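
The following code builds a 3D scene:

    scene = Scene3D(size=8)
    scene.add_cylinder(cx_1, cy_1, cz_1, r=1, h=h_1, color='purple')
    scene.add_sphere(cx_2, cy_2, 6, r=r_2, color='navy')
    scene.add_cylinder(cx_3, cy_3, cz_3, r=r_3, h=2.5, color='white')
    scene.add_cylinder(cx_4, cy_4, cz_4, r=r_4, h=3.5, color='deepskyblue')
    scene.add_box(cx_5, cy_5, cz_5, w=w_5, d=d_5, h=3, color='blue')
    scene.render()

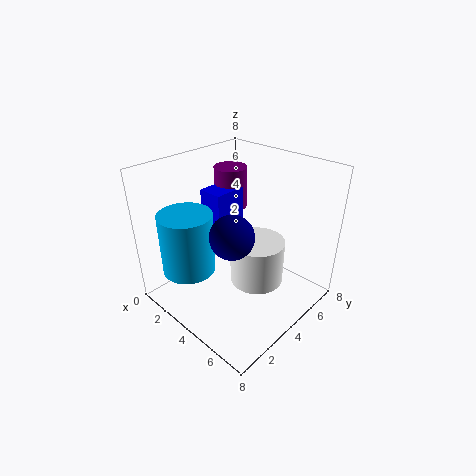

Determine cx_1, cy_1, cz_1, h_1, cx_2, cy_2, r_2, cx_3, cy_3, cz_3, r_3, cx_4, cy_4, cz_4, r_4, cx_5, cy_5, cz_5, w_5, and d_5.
cx_1 = 1.5; cy_1 = 6; cz_1 = 4.5; h_1 = 2.5; cx_2 = 6; cy_2 = 1.5; r_2 = 1; cx_3 = 5; cy_3 = 4.5; cz_3 = 1.5; r_3 = 1.5; cx_4 = 2; cy_4 = 2; cz_4 = 2; r_4 = 1.5; cx_5 = 1; cy_5 = 4; cz_5 = 3; w_5 = 1.5; d_5 = 2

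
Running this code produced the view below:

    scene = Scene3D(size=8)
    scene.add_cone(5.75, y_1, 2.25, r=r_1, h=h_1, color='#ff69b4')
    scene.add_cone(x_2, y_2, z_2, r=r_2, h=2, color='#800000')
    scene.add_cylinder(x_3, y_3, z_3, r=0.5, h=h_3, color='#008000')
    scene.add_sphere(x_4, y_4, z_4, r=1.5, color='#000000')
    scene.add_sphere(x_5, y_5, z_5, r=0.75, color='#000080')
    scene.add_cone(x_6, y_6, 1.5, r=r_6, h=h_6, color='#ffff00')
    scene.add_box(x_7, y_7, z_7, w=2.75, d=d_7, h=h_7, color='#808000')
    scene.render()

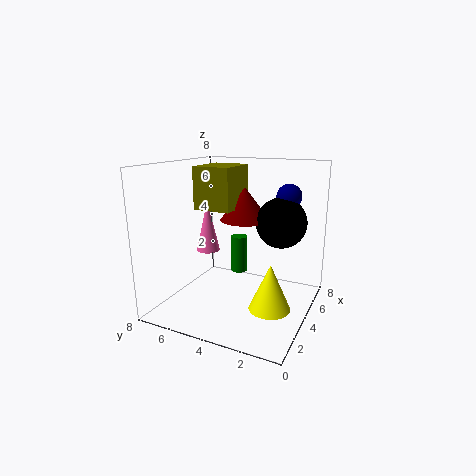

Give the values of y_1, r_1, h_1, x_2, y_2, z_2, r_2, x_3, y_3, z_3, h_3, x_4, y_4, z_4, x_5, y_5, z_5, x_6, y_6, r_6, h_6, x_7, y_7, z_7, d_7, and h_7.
y_1 = 7; r_1 = 0.75; h_1 = 3.25; x_2 = 6; y_2 = 4.5; z_2 = 4.5; r_2 = 1.5; x_3 = 5.75; y_3 = 4.75; z_3 = 1.25; h_3 = 2.25; x_4 = 6.25; y_4 = 2.25; z_4 = 4.5; x_5 = 6.75; y_5 = 2; z_5 = 6; x_6 = 1.75; y_6 = 1.25; r_6 = 1; h_6 = 2.25; x_7 = 4.25; y_7 = 4.75; z_7 = 5.25; d_7 = 2.25; h_7 = 2.5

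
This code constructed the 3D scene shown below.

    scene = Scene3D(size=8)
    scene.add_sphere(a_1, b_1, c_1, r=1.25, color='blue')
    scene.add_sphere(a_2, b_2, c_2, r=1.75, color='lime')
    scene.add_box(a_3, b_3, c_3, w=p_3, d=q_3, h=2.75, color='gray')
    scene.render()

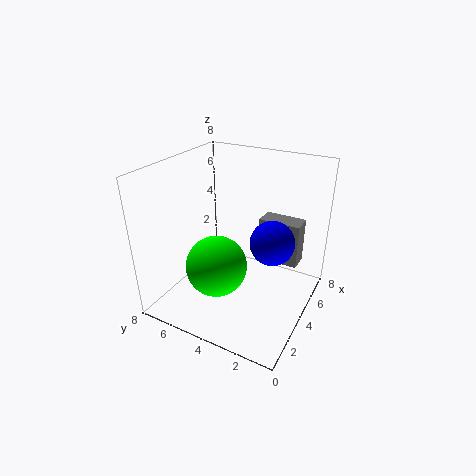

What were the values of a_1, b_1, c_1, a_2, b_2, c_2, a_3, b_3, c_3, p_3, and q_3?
a_1 = 4.75
b_1 = 2.25
c_1 = 3.75
a_2 = 3.25
b_2 = 5
c_2 = 2.25
a_3 = 6.25
b_3 = 1.25
c_3 = 1.5
p_3 = 1.25
q_3 = 2.5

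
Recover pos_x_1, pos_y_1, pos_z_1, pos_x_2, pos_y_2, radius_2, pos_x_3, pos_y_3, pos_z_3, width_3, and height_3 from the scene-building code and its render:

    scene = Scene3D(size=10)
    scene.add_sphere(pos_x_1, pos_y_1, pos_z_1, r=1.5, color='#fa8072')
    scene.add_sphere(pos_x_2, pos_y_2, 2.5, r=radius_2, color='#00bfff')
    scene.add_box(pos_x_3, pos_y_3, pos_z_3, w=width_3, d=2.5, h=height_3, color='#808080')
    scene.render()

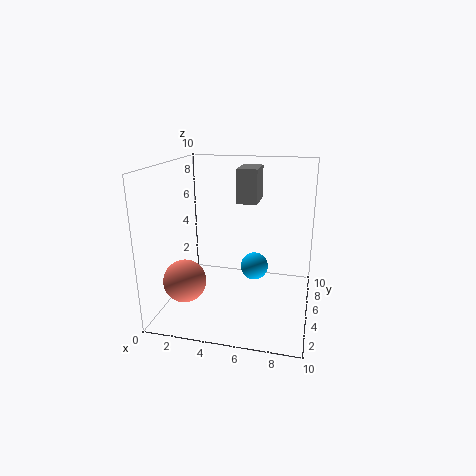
pos_x_1 = 1.5
pos_y_1 = 3.5
pos_z_1 = 2
pos_x_2 = 6
pos_y_2 = 6
radius_2 = 1
pos_x_3 = 4.5
pos_y_3 = 6.5
pos_z_3 = 7
width_3 = 1.5
height_3 = 2.5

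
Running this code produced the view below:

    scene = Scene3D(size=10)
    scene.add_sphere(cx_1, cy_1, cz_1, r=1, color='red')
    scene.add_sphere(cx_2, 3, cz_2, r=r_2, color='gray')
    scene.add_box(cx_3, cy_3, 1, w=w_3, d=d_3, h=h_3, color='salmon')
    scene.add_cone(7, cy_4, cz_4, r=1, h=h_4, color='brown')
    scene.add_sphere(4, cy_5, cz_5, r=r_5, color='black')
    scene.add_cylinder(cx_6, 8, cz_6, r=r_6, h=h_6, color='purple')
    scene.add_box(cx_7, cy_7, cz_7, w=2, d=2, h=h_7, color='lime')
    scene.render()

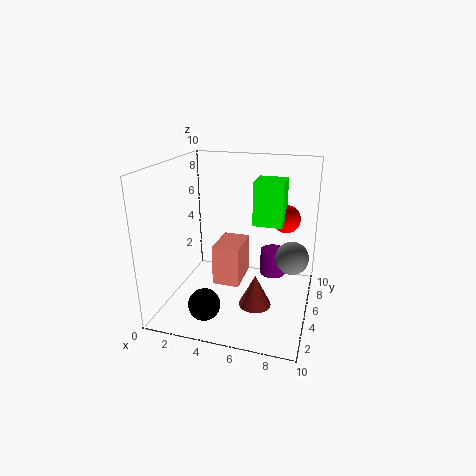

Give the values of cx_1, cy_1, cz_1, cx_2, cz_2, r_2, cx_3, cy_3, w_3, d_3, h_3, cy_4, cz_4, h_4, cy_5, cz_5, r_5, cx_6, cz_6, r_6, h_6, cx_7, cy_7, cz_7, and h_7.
cx_1 = 8; cy_1 = 7; cz_1 = 6; cx_2 = 9; cz_2 = 5; r_2 = 1; cx_3 = 3; cy_3 = 5; w_3 = 2; d_3 = 3; h_3 = 3; cy_4 = 2; cz_4 = 2; h_4 = 2; cy_5 = 1; cz_5 = 2; r_5 = 1; cx_6 = 7; cz_6 = 1; r_6 = 1; h_6 = 2; cx_7 = 6; cy_7 = 5; cz_7 = 6; h_7 = 3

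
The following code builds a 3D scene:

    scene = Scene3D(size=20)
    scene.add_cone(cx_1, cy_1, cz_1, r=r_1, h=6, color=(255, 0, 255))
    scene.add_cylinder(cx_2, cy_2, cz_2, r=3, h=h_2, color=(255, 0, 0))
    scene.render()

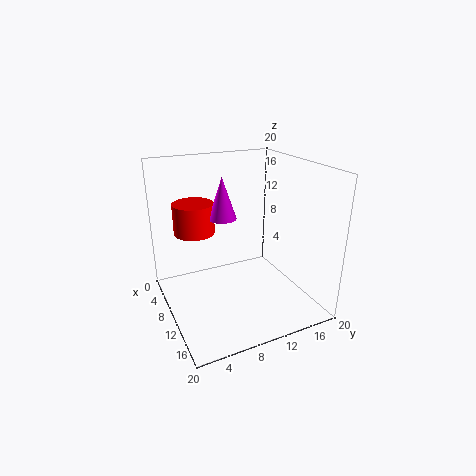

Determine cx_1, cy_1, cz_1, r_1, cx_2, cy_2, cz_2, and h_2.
cx_1 = 7; cy_1 = 9; cz_1 = 12; r_1 = 2; cx_2 = 4.5; cy_2 = 5.5; cz_2 = 9.5; h_2 = 4.5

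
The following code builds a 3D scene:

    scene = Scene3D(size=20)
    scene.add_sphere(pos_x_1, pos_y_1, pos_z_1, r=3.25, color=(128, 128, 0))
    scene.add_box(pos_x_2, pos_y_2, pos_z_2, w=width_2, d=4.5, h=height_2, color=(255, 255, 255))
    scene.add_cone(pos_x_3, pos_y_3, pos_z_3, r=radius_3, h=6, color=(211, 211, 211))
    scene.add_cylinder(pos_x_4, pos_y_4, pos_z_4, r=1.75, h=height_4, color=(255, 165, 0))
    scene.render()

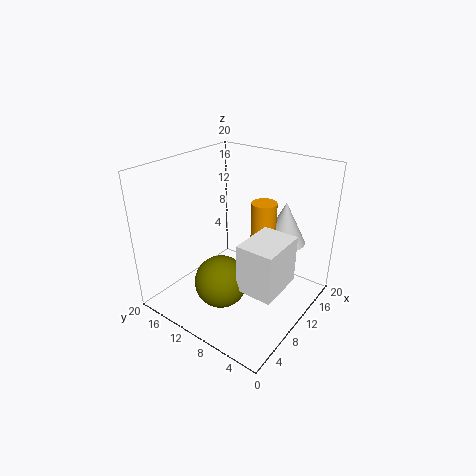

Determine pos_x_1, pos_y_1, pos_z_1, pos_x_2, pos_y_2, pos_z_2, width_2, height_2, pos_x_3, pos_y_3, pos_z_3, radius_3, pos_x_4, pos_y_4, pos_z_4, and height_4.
pos_x_1 = 3.75, pos_y_1 = 8, pos_z_1 = 7.25, pos_x_2 = 3.25, pos_y_2 = 0.75, pos_z_2 = 7.5, width_2 = 6, height_2 = 6, pos_x_3 = 15, pos_y_3 = 5.5, pos_z_3 = 8.75, radius_3 = 3, pos_x_4 = 12.5, pos_y_4 = 7.5, pos_z_4 = 8.5, height_4 = 6.5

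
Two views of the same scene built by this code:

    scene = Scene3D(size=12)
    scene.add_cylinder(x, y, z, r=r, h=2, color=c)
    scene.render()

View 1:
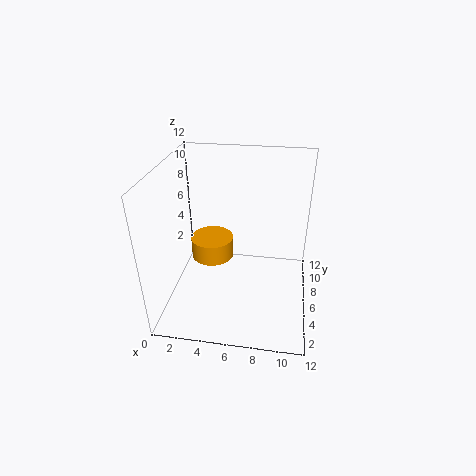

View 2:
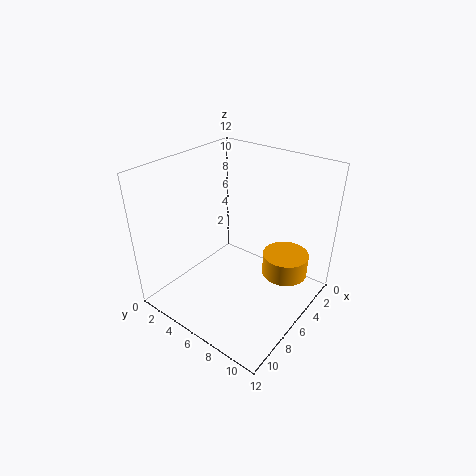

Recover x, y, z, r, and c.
x = 3, y = 9, z = 2, r = 2, c = 'orange'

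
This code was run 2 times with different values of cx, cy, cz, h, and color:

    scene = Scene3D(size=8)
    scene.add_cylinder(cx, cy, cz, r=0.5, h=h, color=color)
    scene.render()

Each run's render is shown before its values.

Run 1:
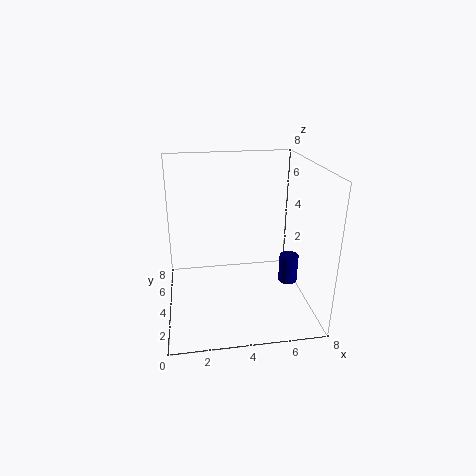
cx = 6.5
cy = 2.5
cz = 2
h = 1.5
color = 'navy'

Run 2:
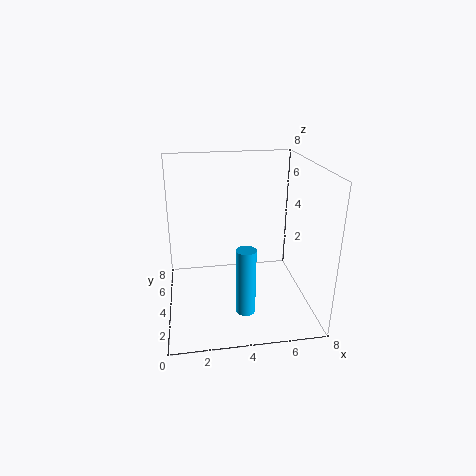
cx = 4
cy = 1.5
cz = 1
h = 3.5
color = 'deepskyblue'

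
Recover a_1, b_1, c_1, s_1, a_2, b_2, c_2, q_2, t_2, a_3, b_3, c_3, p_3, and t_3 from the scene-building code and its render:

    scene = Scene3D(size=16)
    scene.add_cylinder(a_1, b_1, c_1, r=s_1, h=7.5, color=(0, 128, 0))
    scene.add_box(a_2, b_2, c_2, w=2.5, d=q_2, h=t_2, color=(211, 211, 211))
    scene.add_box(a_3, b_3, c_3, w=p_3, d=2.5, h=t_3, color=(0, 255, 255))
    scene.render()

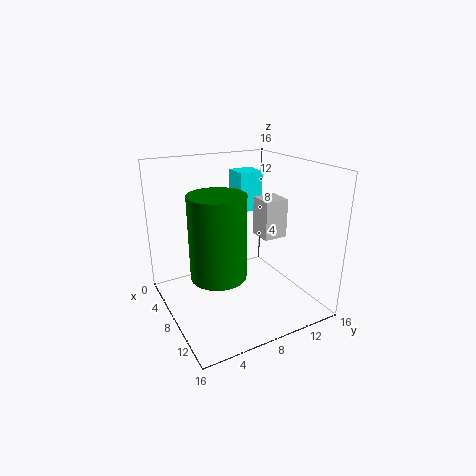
a_1 = 13.5; b_1 = 3; c_1 = 7.5; s_1 = 2.5; a_2 = 9.5; b_2 = 9; c_2 = 9; q_2 = 2.5; t_2 = 4; a_3 = 7; b_3 = 7.5; c_3 = 11.5; p_3 = 2.5; t_3 = 4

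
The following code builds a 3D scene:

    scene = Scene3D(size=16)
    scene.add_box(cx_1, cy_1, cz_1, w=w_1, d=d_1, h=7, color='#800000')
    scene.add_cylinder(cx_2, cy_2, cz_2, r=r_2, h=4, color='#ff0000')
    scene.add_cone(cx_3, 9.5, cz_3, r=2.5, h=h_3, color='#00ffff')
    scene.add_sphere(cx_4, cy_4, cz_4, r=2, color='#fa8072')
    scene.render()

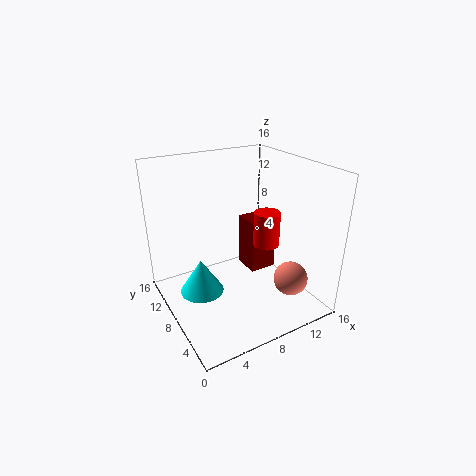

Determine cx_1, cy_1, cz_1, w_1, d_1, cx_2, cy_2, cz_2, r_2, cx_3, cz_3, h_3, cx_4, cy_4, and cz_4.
cx_1 = 12
cy_1 = 11
cz_1 = 0.5
w_1 = 3.5
d_1 = 3.5
cx_2 = 11.5
cy_2 = 7.5
cz_2 = 6.5
r_2 = 1.5
cx_3 = 4
cz_3 = 1.5
h_3 = 4
cx_4 = 13.5
cy_4 = 5
cz_4 = 2.5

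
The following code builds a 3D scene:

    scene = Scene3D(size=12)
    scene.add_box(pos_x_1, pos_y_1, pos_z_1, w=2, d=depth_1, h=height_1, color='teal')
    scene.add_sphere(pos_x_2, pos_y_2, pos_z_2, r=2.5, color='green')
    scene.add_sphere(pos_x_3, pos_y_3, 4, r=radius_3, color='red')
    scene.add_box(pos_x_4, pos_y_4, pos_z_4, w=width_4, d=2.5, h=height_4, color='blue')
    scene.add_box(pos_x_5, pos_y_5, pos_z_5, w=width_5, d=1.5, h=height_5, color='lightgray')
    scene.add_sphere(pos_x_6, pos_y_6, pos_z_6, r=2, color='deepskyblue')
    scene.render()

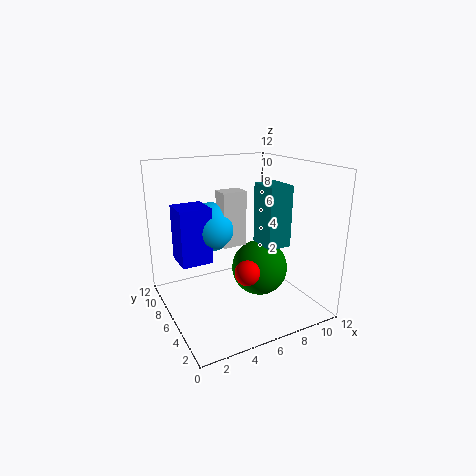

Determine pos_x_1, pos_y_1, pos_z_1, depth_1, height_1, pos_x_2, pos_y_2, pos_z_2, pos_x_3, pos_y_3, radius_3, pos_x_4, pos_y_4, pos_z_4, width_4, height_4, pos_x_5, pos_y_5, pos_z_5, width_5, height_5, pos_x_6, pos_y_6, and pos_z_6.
pos_x_1 = 7.5; pos_y_1 = 3.5; pos_z_1 = 5.5; depth_1 = 2.5; height_1 = 5; pos_x_2 = 8.5; pos_y_2 = 6.5; pos_z_2 = 2.5; pos_x_3 = 5.5; pos_y_3 = 3.5; radius_3 = 1; pos_x_4 = 1; pos_y_4 = 5.5; pos_z_4 = 4.5; width_4 = 2.5; height_4 = 4.5; pos_x_5 = 4.5; pos_y_5 = 5.5; pos_z_5 = 5.5; width_5 = 2; height_5 = 4.5; pos_x_6 = 4; pos_y_6 = 7; pos_z_6 = 7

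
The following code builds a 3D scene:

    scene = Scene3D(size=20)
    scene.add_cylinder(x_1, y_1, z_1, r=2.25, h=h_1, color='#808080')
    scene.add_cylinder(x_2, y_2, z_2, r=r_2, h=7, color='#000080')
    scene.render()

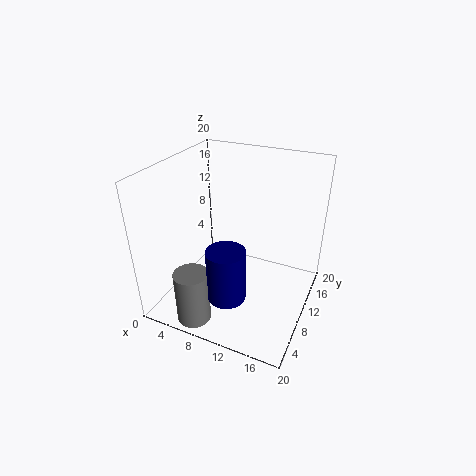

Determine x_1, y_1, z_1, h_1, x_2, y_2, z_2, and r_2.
x_1 = 7
y_1 = 2.25
z_1 = 1
h_1 = 7.25
x_2 = 11
y_2 = 4.25
z_2 = 4.5
r_2 = 2.5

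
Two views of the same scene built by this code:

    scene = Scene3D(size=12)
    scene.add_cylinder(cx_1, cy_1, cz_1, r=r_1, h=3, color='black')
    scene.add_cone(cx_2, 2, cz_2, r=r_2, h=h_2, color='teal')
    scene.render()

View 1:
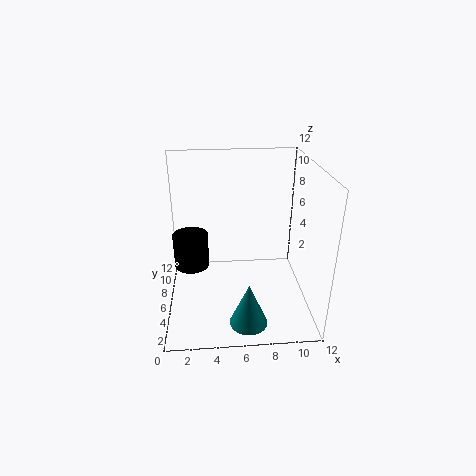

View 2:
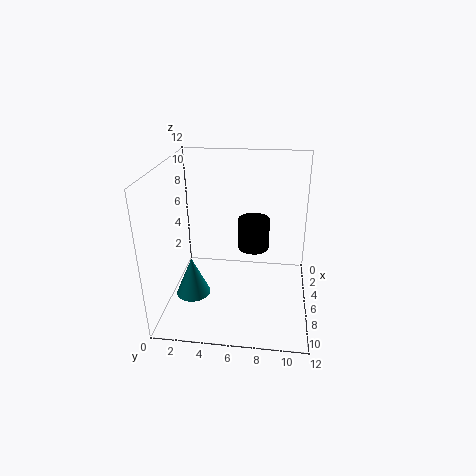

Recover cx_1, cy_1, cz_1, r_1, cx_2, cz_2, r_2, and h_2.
cx_1 = 2; cy_1 = 7; cz_1 = 3; r_1 = 1.5; cx_2 = 6.5; cz_2 = 0.5; r_2 = 1.5; h_2 = 3.5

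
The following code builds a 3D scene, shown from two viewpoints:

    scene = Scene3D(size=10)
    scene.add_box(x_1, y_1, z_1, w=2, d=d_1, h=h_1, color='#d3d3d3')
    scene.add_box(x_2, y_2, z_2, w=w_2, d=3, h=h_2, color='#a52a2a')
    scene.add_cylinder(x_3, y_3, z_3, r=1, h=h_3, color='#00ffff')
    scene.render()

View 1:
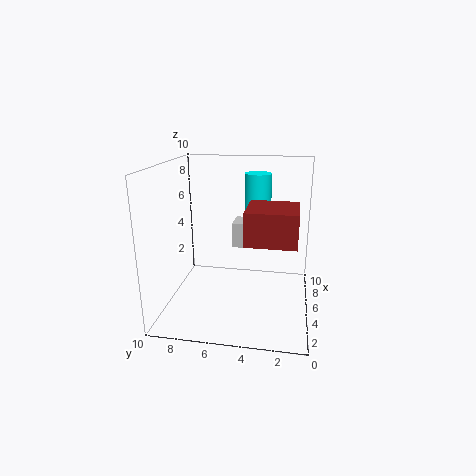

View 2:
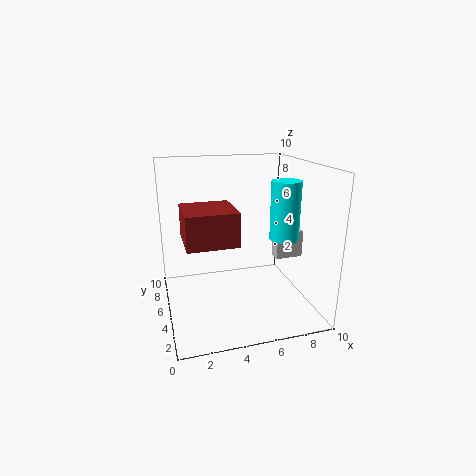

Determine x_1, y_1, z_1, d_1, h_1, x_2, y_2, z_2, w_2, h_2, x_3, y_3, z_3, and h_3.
x_1 = 8; y_1 = 5; z_1 = 3; d_1 = 1; h_1 = 2; x_2 = 1; y_2 = 1; z_2 = 6; w_2 = 3; h_2 = 2; x_3 = 8; y_3 = 4; z_3 = 5; h_3 = 4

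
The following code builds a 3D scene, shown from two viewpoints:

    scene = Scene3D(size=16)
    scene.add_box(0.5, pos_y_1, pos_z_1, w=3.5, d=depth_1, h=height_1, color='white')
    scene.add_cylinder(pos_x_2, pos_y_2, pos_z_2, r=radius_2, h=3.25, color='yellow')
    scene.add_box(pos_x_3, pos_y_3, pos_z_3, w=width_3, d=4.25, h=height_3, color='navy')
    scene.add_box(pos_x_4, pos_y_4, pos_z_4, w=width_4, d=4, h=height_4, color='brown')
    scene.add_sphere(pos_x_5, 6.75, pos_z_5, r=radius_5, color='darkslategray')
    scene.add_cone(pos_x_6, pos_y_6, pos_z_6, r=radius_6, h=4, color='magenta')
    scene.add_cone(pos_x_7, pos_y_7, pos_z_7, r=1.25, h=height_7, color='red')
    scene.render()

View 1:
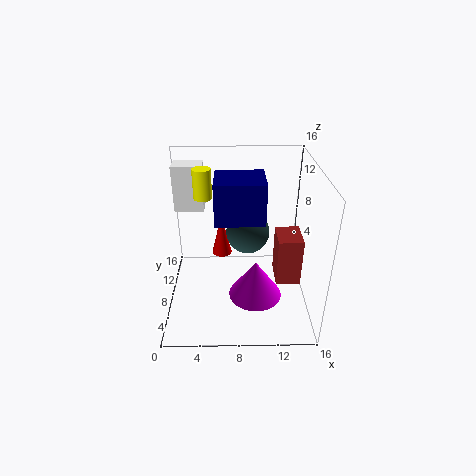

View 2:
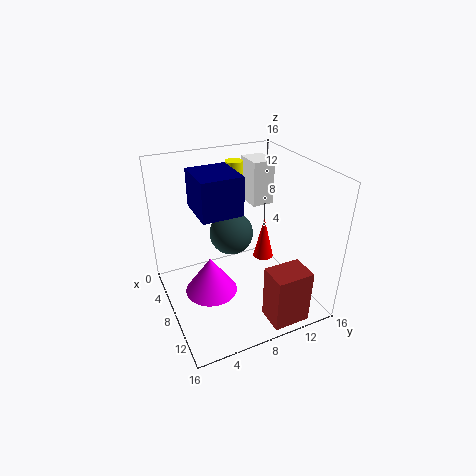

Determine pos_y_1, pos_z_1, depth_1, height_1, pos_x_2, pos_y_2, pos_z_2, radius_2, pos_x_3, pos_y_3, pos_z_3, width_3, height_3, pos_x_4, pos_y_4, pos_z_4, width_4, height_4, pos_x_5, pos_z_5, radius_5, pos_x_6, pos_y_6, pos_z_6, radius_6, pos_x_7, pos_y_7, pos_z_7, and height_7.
pos_y_1 = 12; pos_z_1 = 9.25; depth_1 = 2.75; height_1 = 5.5; pos_x_2 = 4.25; pos_y_2 = 9.25; pos_z_2 = 12.25; radius_2 = 1; pos_x_3 = 5.75; pos_y_3 = 3.25; pos_z_3 = 12; width_3 = 4.75; height_3 = 4; pos_x_4 = 12.75; pos_y_4 = 8.75; pos_z_4 = 0.75; width_4 = 3; height_4 = 6; pos_x_5 = 9; pos_z_5 = 9.5; radius_5 = 2.25; pos_x_6 = 9.75; pos_y_6 = 4; pos_z_6 = 3.5; radius_6 = 2.75; pos_x_7 = 6; pos_y_7 = 12.5; pos_z_7 = 3.25; height_7 = 5.25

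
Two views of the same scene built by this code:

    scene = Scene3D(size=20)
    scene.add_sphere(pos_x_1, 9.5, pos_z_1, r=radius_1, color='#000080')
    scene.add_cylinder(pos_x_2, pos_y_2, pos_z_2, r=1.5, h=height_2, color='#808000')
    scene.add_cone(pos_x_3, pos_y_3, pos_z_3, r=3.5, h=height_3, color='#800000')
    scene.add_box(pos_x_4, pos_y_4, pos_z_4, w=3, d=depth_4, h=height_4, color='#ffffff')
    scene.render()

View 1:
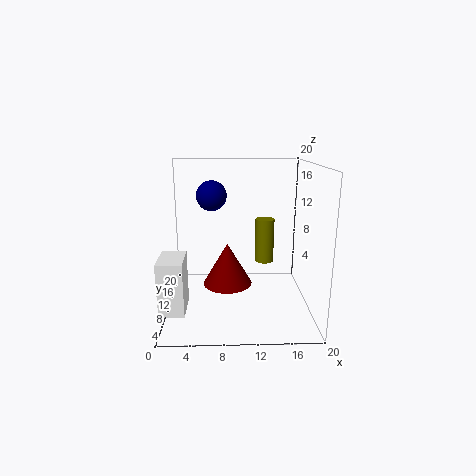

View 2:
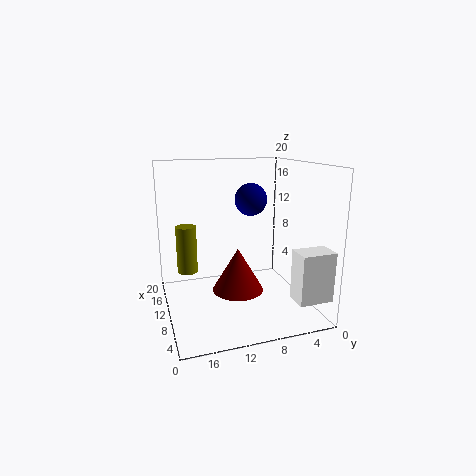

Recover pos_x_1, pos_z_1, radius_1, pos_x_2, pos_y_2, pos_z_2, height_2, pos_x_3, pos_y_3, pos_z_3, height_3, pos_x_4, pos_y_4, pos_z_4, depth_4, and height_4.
pos_x_1 = 6.5
pos_z_1 = 16
radius_1 = 2
pos_x_2 = 14.5
pos_y_2 = 16.5
pos_z_2 = 4
height_2 = 7
pos_x_3 = 8.5
pos_y_3 = 10.5
pos_z_3 = 3
height_3 = 6
pos_x_4 = 0.5
pos_y_4 = 0.5
pos_z_4 = 3.5
depth_4 = 4.5
height_4 = 6.5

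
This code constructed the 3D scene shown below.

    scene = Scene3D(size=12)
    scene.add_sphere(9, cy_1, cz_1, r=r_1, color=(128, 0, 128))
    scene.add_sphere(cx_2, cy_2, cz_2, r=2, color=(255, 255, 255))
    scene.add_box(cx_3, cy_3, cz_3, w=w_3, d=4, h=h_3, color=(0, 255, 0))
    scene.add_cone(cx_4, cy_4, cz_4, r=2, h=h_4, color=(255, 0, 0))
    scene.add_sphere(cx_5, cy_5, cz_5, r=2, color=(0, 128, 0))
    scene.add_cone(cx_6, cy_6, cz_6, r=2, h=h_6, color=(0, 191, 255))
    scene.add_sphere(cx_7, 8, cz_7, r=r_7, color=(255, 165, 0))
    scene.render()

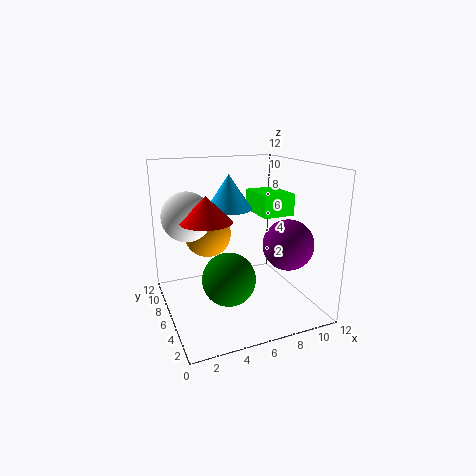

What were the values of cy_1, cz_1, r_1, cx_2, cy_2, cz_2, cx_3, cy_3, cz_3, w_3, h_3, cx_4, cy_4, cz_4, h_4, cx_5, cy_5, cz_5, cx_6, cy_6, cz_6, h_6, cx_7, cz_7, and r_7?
cy_1 = 3, cz_1 = 6, r_1 = 2, cx_2 = 2, cy_2 = 7, cz_2 = 8, cx_3 = 9, cy_3 = 7, cz_3 = 7, w_3 = 3, h_3 = 2, cx_4 = 3, cy_4 = 5, cz_4 = 8, h_4 = 2, cx_5 = 4, cy_5 = 3, cz_5 = 4, cx_6 = 6, cy_6 = 8, cz_6 = 8, h_6 = 3, cx_7 = 4, cz_7 = 6, r_7 = 2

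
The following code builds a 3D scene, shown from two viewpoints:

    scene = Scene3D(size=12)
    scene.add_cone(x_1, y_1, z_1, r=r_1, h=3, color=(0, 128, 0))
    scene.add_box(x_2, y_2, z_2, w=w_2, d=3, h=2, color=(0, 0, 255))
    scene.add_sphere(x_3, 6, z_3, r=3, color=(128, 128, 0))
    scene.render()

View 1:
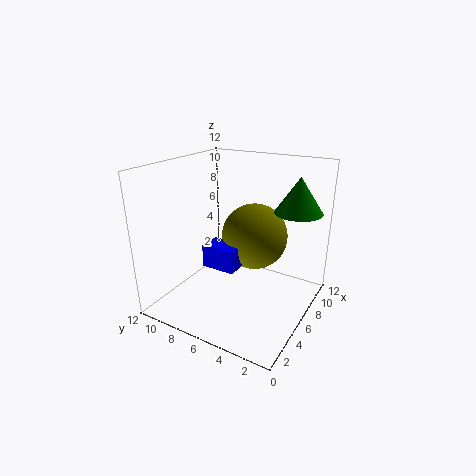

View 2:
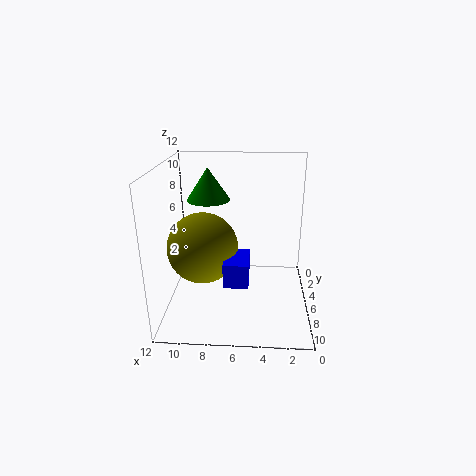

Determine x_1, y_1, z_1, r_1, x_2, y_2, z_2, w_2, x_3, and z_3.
x_1 = 9, y_1 = 2, z_1 = 8, r_1 = 2, x_2 = 5, y_2 = 6, z_2 = 3, w_2 = 2, x_3 = 9, z_3 = 5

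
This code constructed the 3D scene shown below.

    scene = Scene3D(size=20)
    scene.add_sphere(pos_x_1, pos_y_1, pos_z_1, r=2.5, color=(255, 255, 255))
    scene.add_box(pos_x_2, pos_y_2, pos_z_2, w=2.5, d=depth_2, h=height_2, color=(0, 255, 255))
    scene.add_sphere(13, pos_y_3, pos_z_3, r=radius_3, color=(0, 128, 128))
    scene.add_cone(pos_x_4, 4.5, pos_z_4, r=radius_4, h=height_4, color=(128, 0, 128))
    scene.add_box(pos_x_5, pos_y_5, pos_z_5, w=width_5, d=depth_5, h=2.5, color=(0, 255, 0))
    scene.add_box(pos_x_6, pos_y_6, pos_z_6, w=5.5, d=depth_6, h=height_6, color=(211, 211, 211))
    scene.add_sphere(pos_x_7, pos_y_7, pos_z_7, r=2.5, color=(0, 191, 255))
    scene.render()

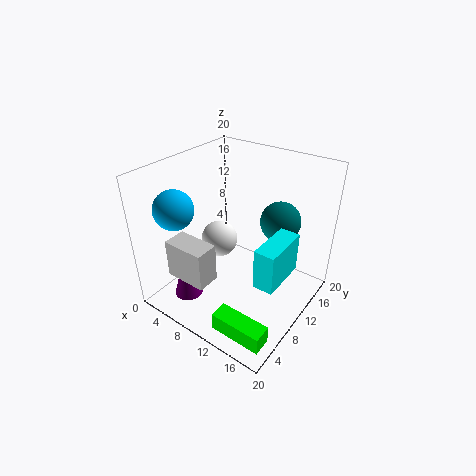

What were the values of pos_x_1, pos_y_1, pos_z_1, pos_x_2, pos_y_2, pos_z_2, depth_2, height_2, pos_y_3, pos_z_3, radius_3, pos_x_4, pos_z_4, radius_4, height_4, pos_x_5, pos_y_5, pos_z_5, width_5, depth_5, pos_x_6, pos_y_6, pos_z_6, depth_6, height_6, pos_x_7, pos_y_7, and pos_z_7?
pos_x_1 = 7.5; pos_y_1 = 9; pos_z_1 = 9.5; pos_x_2 = 16.5; pos_y_2 = 4; pos_z_2 = 9; depth_2 = 6; height_2 = 5; pos_y_3 = 16.5; pos_z_3 = 10.5; radius_3 = 3; pos_x_4 = 5; pos_z_4 = 1.5; radius_4 = 2; height_4 = 7.5; pos_x_5 = 12; pos_y_5 = 1.5; pos_z_5 = 1; width_5 = 7; depth_5 = 2.5; pos_x_6 = 5.5; pos_y_6 = 1; pos_z_6 = 7.5; depth_6 = 3; height_6 = 5; pos_x_7 = 5.5; pos_y_7 = 3; pos_z_7 = 16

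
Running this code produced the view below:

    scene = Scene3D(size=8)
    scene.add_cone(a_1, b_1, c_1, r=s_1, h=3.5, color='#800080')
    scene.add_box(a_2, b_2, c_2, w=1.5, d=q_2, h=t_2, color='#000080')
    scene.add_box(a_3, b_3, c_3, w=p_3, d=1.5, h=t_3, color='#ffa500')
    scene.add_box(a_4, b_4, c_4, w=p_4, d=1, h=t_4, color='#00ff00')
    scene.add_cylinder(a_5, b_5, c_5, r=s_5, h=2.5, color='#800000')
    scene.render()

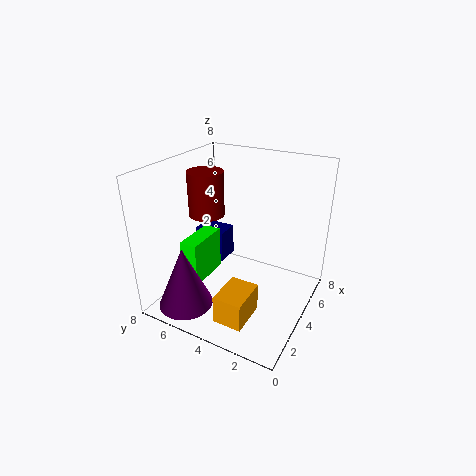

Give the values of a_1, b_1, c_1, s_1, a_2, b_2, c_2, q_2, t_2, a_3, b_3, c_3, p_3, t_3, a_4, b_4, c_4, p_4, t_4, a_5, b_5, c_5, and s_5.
a_1 = 1.5, b_1 = 6, c_1 = 0.5, s_1 = 1.5, a_2 = 5.5, b_2 = 6, c_2 = 1, q_2 = 2, t_2 = 2, a_3 = 0.5, b_3 = 2, c_3 = 1, p_3 = 2, t_3 = 1.5, a_4 = 2, b_4 = 5.5, c_4 = 1.5, p_4 = 2.5, t_4 = 2.5, a_5 = 4, b_5 = 6, c_5 = 5, s_5 = 1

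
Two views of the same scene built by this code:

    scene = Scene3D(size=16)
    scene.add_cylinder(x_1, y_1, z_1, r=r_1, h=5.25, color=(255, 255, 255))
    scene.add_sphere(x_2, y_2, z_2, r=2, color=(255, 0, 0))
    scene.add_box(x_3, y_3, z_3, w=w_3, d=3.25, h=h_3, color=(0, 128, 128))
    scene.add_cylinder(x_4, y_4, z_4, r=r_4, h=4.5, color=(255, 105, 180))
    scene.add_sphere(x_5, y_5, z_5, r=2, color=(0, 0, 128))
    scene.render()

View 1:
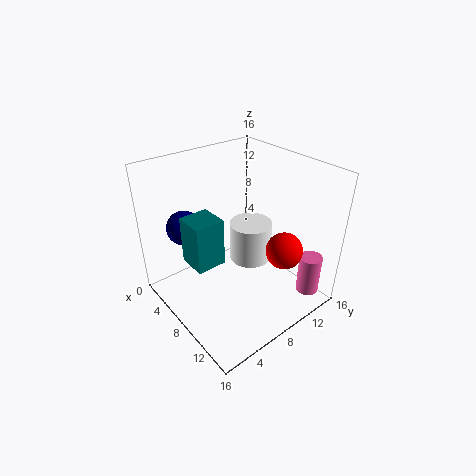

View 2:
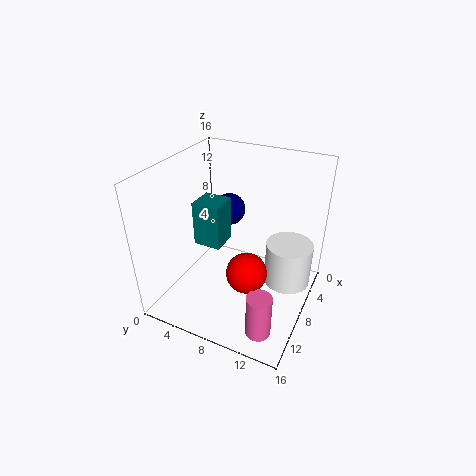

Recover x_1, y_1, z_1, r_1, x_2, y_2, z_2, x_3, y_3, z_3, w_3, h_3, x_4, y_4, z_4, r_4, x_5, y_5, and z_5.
x_1 = 4.5
y_1 = 13
z_1 = 1.25
r_1 = 2.75
x_2 = 12.25
y_2 = 11
z_2 = 7.25
x_3 = 5.25
y_3 = 2.5
z_3 = 6
w_3 = 3.25
h_3 = 5.25
x_4 = 14.25
y_4 = 13.25
z_4 = 2
r_4 = 1.25
x_5 = 2.75
y_5 = 4.25
z_5 = 8.25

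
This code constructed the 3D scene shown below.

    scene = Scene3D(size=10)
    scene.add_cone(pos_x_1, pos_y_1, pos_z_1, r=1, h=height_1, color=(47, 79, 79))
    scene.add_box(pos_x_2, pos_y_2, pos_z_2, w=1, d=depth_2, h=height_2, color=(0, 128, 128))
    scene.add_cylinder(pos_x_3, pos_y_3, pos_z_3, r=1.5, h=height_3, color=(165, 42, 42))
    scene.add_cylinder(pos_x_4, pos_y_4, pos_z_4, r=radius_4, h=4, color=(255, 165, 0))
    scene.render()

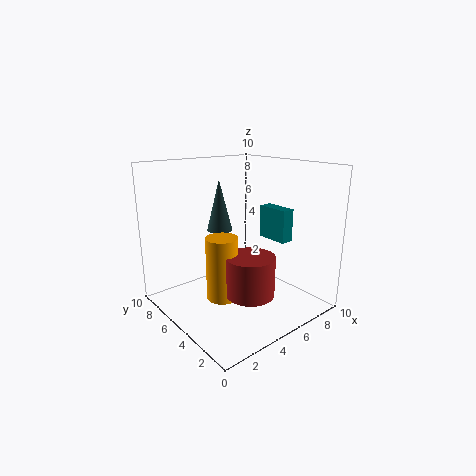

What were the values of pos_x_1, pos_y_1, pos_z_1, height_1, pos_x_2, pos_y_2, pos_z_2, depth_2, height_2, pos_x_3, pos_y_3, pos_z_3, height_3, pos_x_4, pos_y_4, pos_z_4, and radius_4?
pos_x_1 = 6
pos_y_1 = 8.5
pos_z_1 = 4.5
height_1 = 4
pos_x_2 = 8.5
pos_y_2 = 4
pos_z_2 = 4
depth_2 = 2.5
height_2 = 2.5
pos_x_3 = 3.5
pos_y_3 = 2
pos_z_3 = 2.5
height_3 = 2.5
pos_x_4 = 2.5
pos_y_4 = 3.5
pos_z_4 = 2
radius_4 = 1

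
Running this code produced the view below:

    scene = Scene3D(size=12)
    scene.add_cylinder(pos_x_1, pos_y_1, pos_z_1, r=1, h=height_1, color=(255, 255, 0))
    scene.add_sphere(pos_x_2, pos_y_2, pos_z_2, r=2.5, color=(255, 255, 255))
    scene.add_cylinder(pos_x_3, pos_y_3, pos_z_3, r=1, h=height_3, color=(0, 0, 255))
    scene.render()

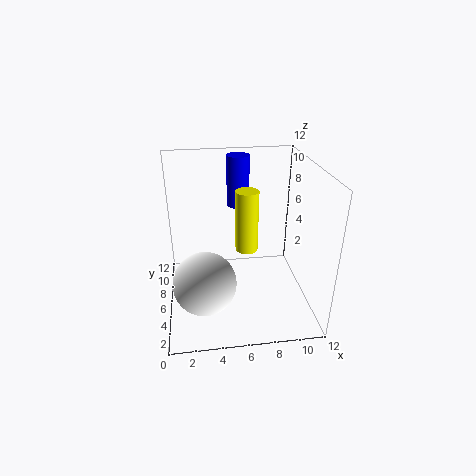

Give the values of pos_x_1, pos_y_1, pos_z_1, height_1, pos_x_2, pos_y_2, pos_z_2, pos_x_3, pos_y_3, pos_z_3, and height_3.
pos_x_1 = 7
pos_y_1 = 7.5
pos_z_1 = 4
height_1 = 5.5
pos_x_2 = 3
pos_y_2 = 3.5
pos_z_2 = 3.5
pos_x_3 = 6.5
pos_y_3 = 9.5
pos_z_3 = 7.5
height_3 = 4.5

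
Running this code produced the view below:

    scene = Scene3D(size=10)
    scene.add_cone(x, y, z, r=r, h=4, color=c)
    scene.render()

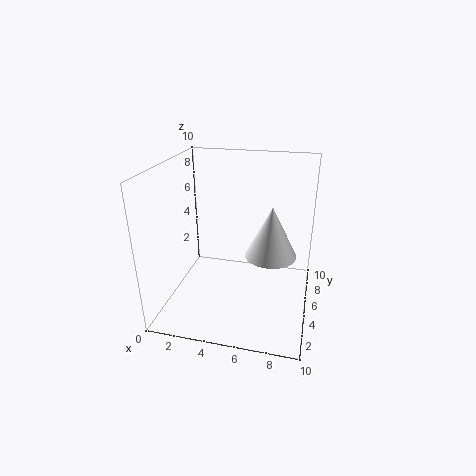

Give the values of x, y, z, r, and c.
x = 7
y = 7.5
z = 2.5
r = 2
c = 'white'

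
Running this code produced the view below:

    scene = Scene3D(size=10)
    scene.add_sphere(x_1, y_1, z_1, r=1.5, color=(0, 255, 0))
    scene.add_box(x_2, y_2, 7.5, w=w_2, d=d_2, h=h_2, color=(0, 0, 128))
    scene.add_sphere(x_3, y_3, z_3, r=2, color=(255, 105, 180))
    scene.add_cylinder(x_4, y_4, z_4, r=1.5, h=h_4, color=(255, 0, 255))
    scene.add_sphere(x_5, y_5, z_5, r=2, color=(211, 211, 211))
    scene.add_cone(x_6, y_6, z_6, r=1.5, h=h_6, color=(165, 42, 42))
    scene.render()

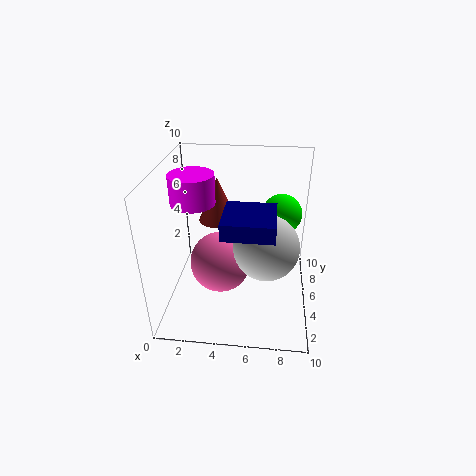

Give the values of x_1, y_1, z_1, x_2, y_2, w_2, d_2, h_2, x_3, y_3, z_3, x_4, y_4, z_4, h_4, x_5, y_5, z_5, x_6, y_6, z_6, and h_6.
x_1 = 8, y_1 = 8, z_1 = 5.5, x_2 = 4.5, y_2 = 0.5, w_2 = 3, d_2 = 3, h_2 = 1, x_3 = 4, y_3 = 3.5, z_3 = 4, x_4 = 2, y_4 = 5, z_4 = 7.5, h_4 = 2, x_5 = 7, y_5 = 2.5, z_5 = 6, x_6 = 3, y_6 = 8.5, z_6 = 4.5, h_6 = 3.5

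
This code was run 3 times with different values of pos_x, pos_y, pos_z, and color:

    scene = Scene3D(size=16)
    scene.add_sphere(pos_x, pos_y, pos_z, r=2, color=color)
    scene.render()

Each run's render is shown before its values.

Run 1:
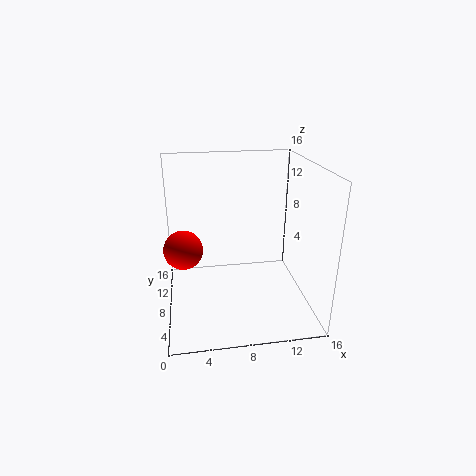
pos_x = 2; pos_y = 6; pos_z = 8; color = 'red'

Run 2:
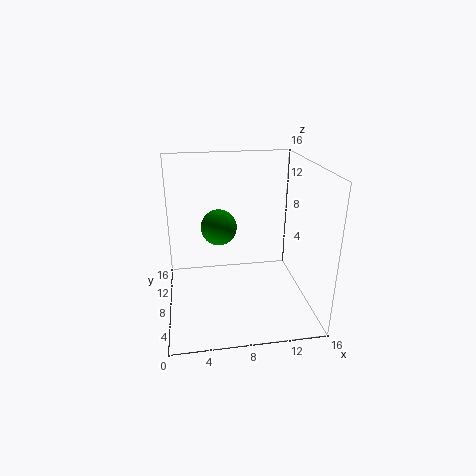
pos_x = 6; pos_y = 9; pos_z = 9; color = 'green'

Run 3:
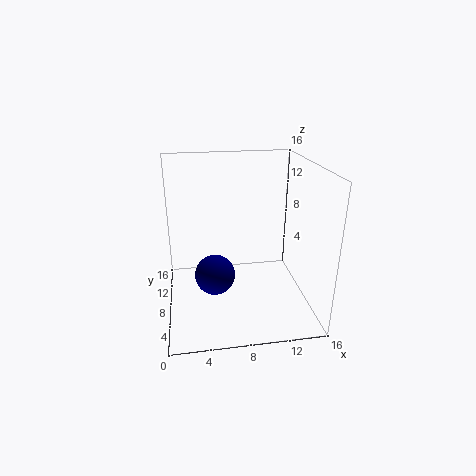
pos_x = 5; pos_y = 4; pos_z = 6; color = 'navy'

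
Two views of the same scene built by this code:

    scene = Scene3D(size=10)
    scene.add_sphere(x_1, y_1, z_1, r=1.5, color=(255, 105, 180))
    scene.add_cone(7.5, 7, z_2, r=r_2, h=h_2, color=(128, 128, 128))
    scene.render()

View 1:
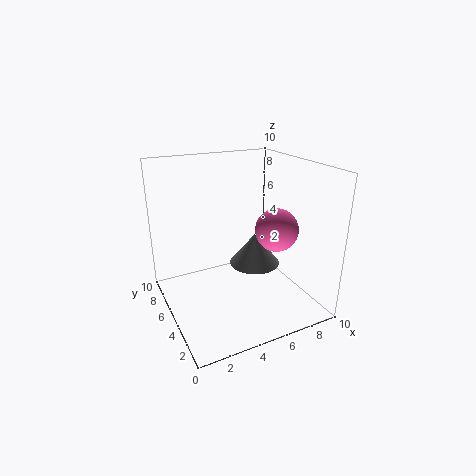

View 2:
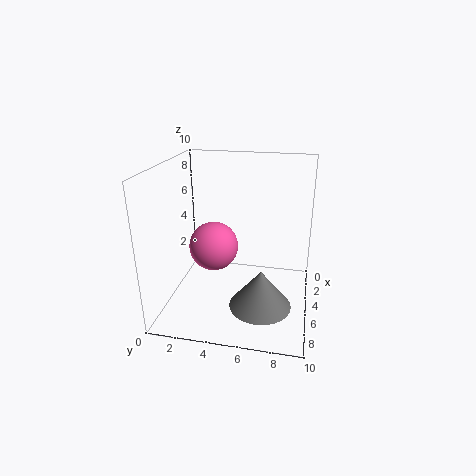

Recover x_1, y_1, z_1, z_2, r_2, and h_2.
x_1 = 7.5
y_1 = 4
z_1 = 5.5
z_2 = 1.5
r_2 = 2
h_2 = 2.5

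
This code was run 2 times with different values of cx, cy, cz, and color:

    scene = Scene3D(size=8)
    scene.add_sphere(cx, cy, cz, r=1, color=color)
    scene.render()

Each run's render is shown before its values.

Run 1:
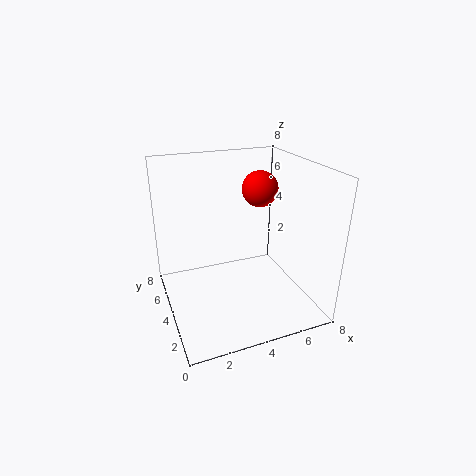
cx = 5.5, cy = 4.5, cz = 6.5, color = 'red'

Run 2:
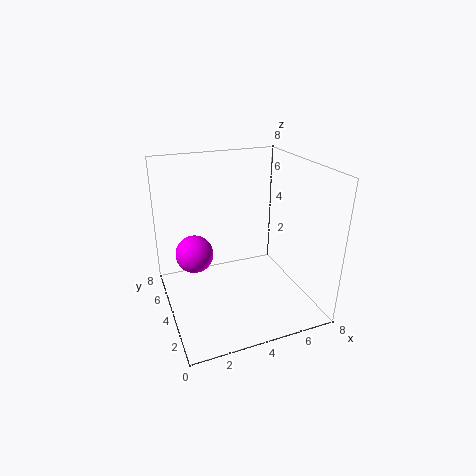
cx = 1.5, cy = 4, cz = 3.5, color = 'magenta'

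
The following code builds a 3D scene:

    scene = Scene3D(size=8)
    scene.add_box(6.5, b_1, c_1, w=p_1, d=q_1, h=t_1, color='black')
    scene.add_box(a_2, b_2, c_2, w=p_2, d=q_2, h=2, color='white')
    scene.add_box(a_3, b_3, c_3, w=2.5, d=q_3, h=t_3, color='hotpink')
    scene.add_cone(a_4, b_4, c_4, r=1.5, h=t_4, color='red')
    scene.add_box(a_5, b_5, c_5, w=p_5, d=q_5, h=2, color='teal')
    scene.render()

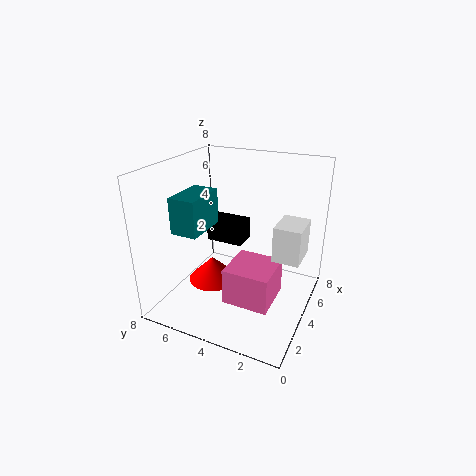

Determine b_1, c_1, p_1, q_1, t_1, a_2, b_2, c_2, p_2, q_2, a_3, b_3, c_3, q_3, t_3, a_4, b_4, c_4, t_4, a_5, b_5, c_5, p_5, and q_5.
b_1 = 5; c_1 = 2; p_1 = 1.5; q_1 = 2.5; t_1 = 1.5; a_2 = 4; b_2 = 0.5; c_2 = 3; p_2 = 2; q_2 = 1.5; a_3 = 2; b_3 = 1.5; c_3 = 1; q_3 = 2.5; t_3 = 2; a_4 = 4.5; b_4 = 6; c_4 = 0.5; t_4 = 1.5; a_5 = 2; b_5 = 5.5; c_5 = 4.5; p_5 = 2.5; q_5 = 1.5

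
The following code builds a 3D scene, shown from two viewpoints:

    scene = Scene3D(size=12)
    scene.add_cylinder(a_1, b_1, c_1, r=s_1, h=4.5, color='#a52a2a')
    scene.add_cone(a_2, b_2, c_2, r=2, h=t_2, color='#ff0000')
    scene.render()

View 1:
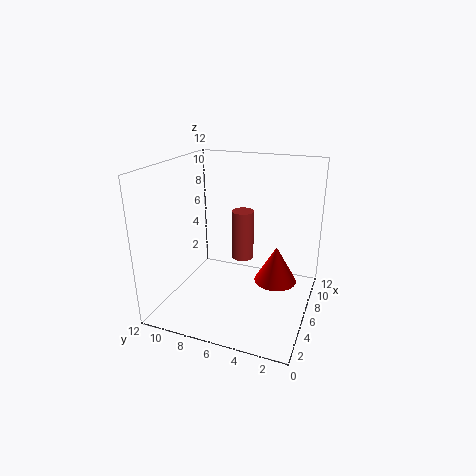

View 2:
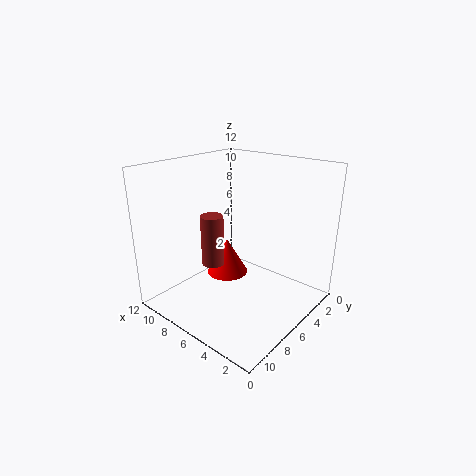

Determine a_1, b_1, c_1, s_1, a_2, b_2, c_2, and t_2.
a_1 = 8.5; b_1 = 6.5; c_1 = 3; s_1 = 1; a_2 = 9.5; b_2 = 3.5; c_2 = 0.5; t_2 = 3.5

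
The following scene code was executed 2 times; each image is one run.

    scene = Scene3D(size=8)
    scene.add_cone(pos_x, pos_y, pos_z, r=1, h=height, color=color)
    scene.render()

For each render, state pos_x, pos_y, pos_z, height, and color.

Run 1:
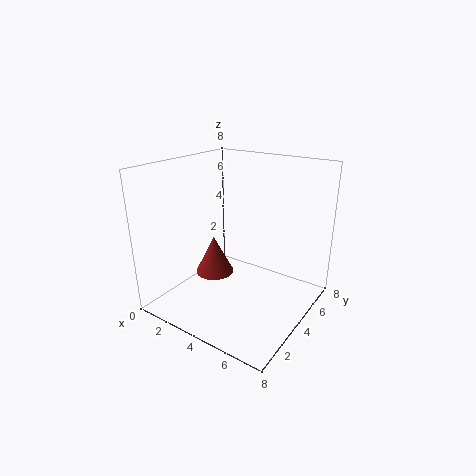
pos_x = 3.5
pos_y = 2.5
pos_z = 2.5
height = 2
color = 'brown'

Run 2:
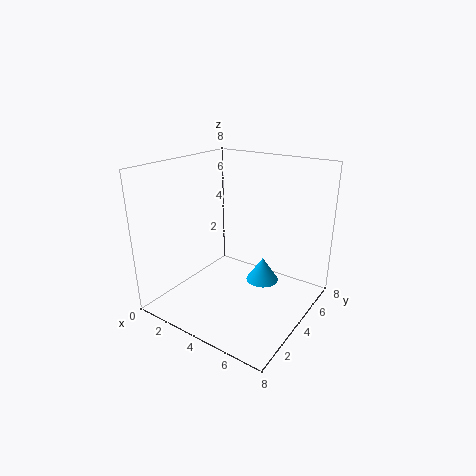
pos_x = 4.5
pos_y = 6
pos_z = 0.5
height = 1.5
color = 'deepskyblue'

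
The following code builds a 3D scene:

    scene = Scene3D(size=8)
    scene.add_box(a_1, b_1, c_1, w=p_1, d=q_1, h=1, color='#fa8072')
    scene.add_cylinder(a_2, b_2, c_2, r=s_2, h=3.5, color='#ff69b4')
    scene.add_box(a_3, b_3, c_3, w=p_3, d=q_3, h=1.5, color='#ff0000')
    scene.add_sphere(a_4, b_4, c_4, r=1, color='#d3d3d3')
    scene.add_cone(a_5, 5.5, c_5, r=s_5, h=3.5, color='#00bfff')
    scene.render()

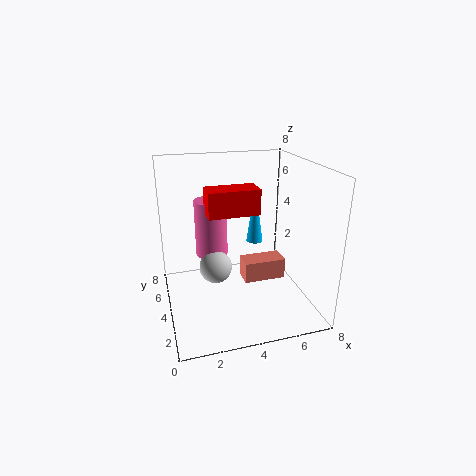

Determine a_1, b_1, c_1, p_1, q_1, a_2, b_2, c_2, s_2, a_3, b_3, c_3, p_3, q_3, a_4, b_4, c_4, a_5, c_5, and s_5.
a_1 = 3.5; b_1 = 1; c_1 = 3; p_1 = 2; q_1 = 1; a_2 = 3; b_2 = 6.5; c_2 = 2; s_2 = 1; a_3 = 2.5; b_3 = 4.5; c_3 = 5; p_3 = 3; q_3 = 1.5; a_4 = 3; b_4 = 5.5; c_4 = 1.5; a_5 = 5.5; c_5 = 3; s_5 = 0.5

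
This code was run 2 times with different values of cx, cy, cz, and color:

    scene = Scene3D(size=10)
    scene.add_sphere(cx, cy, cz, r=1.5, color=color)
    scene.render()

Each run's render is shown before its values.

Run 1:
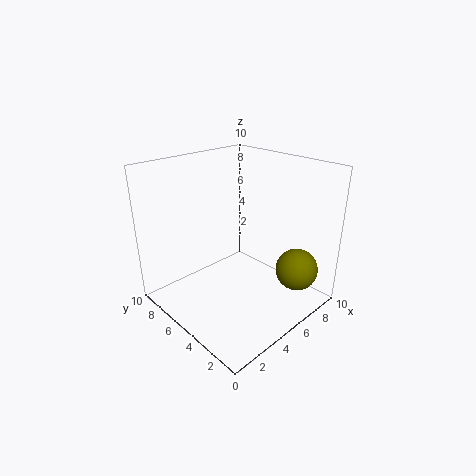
cx = 8
cy = 2
cz = 2.5
color = 'olive'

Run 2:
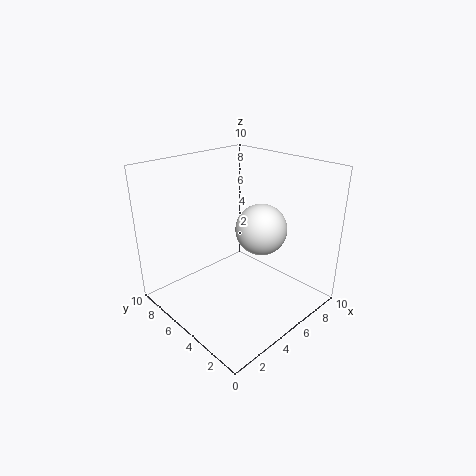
cx = 4
cy = 2
cz = 7
color = 'white'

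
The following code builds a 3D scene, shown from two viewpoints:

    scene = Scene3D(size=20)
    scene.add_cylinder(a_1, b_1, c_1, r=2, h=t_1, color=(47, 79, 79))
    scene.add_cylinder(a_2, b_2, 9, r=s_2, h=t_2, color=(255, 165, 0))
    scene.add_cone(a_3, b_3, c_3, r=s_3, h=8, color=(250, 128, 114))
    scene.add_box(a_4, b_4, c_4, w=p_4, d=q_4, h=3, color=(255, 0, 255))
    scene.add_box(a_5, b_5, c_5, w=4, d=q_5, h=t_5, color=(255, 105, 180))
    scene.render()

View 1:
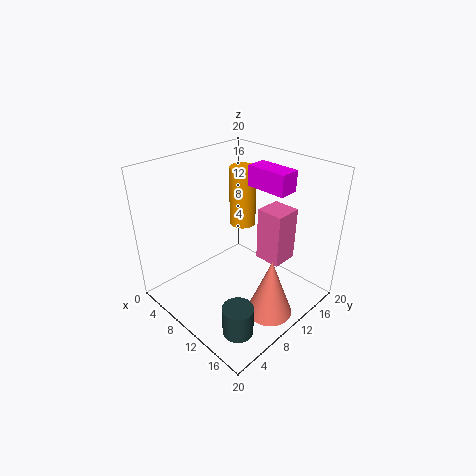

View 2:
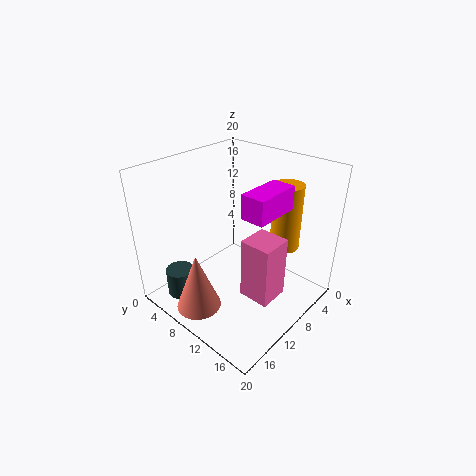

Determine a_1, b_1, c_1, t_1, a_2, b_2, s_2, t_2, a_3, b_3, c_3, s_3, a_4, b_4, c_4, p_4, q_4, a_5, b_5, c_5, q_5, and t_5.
a_1 = 16
b_1 = 4
c_1 = 1
t_1 = 4
a_2 = 6
b_2 = 15
s_2 = 2
t_2 = 9
a_3 = 17
b_3 = 9
c_3 = 2
s_3 = 3
a_4 = 8
b_4 = 14
c_4 = 16
p_4 = 6
q_4 = 3
a_5 = 10
b_5 = 14
c_5 = 5
q_5 = 4
t_5 = 8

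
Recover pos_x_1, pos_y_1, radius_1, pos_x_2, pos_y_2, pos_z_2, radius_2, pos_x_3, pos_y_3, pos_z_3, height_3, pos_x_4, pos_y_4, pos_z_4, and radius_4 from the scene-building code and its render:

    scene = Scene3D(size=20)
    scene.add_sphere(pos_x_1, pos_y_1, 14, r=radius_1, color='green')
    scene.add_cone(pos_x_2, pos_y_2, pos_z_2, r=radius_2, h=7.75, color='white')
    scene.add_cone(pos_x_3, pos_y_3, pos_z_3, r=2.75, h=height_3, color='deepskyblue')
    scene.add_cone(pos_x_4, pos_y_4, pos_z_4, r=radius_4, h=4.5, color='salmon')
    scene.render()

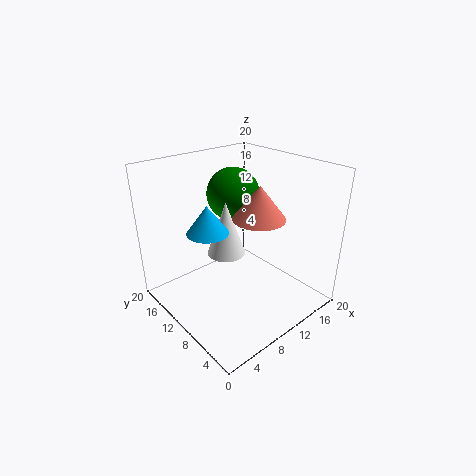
pos_x_1 = 13.75; pos_y_1 = 15.5; radius_1 = 4; pos_x_2 = 9.5; pos_y_2 = 12; pos_z_2 = 7; radius_2 = 2.75; pos_x_3 = 5.5; pos_y_3 = 10.75; pos_z_3 = 12; height_3 = 3.75; pos_x_4 = 11.25; pos_y_4 = 7.25; pos_z_4 = 13.5; radius_4 = 3.5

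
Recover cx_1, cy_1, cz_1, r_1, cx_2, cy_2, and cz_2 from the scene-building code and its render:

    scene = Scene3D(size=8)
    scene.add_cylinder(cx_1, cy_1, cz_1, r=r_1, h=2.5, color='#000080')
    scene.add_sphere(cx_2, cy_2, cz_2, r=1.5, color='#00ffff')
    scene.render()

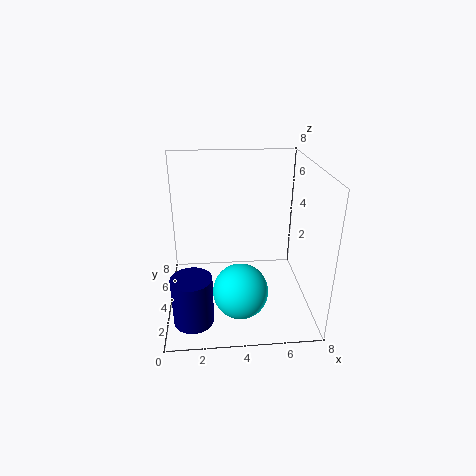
cx_1 = 1.5
cy_1 = 1
cz_1 = 1
r_1 = 1
cx_2 = 4
cy_2 = 2.5
cz_2 = 1.5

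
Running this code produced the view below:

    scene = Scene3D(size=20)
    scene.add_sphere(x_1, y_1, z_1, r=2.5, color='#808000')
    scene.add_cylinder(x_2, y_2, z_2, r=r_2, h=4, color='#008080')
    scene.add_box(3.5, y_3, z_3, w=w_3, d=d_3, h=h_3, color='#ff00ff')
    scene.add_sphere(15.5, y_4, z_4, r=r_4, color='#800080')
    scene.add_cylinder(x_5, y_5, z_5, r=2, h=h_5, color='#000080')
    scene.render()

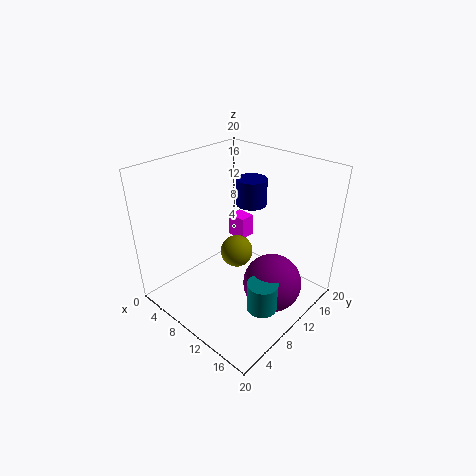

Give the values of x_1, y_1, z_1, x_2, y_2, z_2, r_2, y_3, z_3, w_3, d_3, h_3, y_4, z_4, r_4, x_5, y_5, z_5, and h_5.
x_1 = 7
y_1 = 13
z_1 = 5
x_2 = 16.5
y_2 = 7.5
z_2 = 3
r_2 = 2
y_3 = 15
z_3 = 6
w_3 = 3
d_3 = 2.5
h_3 = 3.5
y_4 = 11
z_4 = 4.5
r_4 = 4
x_5 = 11
y_5 = 11.5
z_5 = 15
h_5 = 3.5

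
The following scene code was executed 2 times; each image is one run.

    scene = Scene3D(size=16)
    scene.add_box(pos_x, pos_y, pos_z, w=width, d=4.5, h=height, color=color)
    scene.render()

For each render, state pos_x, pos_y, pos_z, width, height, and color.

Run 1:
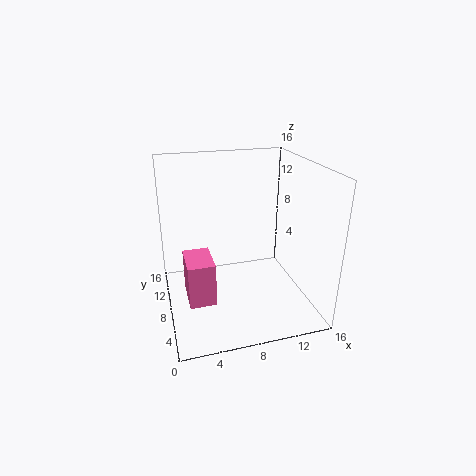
pos_x = 2; pos_y = 6; pos_z = 1; width = 3; height = 5; color = 'hotpink'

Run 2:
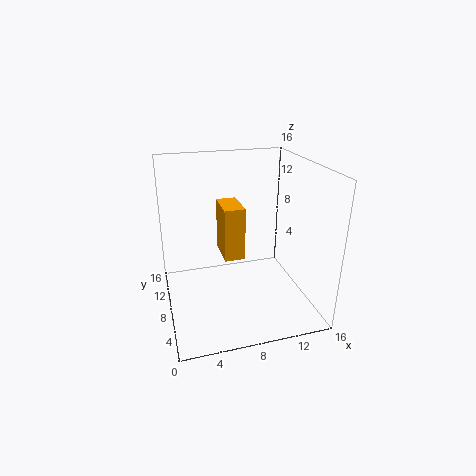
pos_x = 7; pos_y = 10; pos_z = 4; width = 2.5; height = 6.5; color = 'orange'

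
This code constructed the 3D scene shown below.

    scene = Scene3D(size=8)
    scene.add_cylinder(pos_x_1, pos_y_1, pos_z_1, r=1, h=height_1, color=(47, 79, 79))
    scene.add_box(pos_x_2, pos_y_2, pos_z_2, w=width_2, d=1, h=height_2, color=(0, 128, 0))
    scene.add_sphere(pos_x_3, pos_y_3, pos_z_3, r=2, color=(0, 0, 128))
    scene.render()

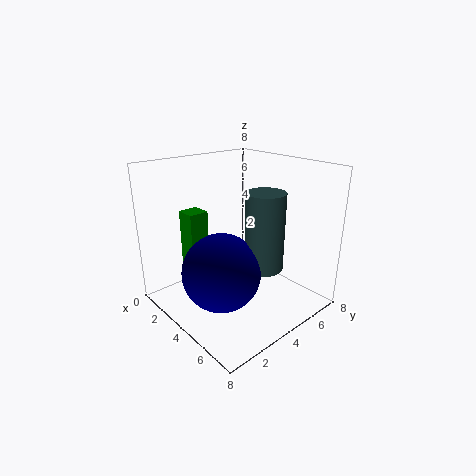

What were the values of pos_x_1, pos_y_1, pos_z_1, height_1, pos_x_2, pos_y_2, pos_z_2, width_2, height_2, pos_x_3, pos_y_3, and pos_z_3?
pos_x_1 = 6, pos_y_1 = 4, pos_z_1 = 3, height_1 = 4, pos_x_2 = 3, pos_y_2 = 1, pos_z_2 = 3, width_2 = 1, height_2 = 3, pos_x_3 = 5, pos_y_3 = 2, pos_z_3 = 3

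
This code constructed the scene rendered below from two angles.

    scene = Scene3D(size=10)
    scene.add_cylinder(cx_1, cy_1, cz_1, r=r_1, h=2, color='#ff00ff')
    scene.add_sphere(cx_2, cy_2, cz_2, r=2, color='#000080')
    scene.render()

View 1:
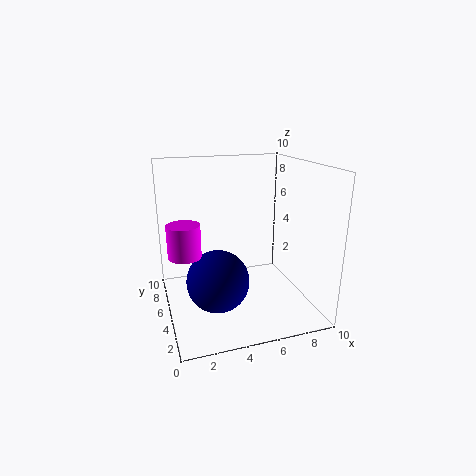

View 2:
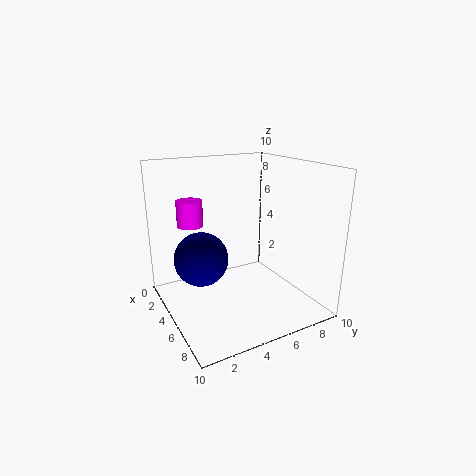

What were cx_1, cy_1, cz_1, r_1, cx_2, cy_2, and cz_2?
cx_1 = 1; cy_1 = 3; cz_1 = 5; r_1 = 1; cx_2 = 3; cy_2 = 3; cz_2 = 3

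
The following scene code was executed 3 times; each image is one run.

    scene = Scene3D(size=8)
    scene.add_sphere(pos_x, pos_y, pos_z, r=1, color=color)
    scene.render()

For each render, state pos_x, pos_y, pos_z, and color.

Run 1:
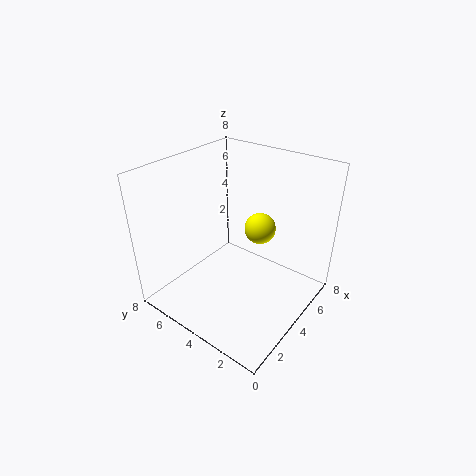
pos_x = 7; pos_y = 4.5; pos_z = 3; color = 'yellow'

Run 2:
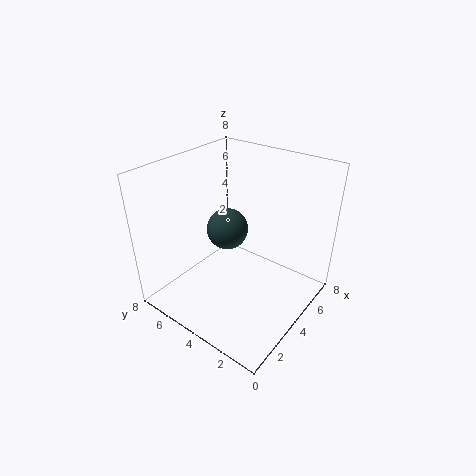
pos_x = 2.5; pos_y = 3.5; pos_z = 5.5; color = 'darkslategray'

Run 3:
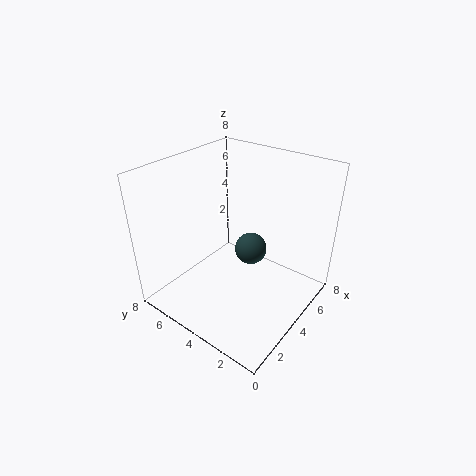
pos_x = 6; pos_y = 4.5; pos_z = 2; color = 'darkslategray'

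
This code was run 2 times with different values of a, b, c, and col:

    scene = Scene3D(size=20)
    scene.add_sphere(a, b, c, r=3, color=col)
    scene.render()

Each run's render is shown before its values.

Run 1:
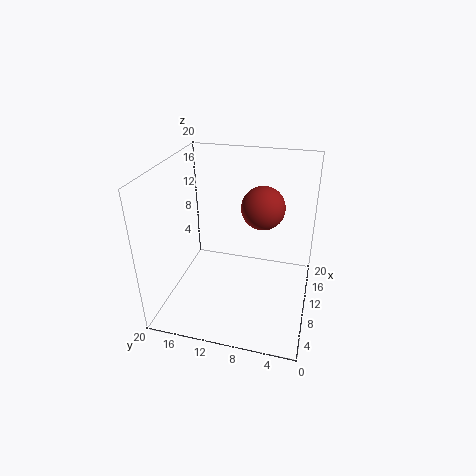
a = 12, b = 7, c = 14, col = 'brown'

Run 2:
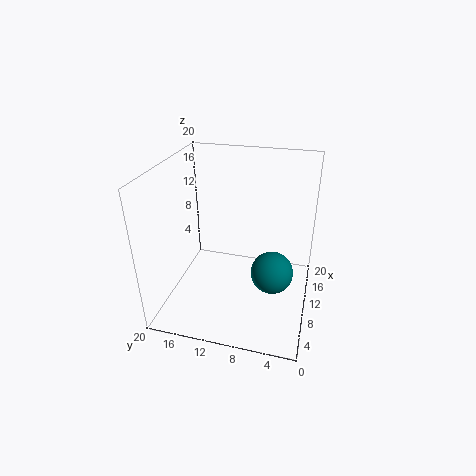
a = 10, b = 5, c = 5, col = 'teal'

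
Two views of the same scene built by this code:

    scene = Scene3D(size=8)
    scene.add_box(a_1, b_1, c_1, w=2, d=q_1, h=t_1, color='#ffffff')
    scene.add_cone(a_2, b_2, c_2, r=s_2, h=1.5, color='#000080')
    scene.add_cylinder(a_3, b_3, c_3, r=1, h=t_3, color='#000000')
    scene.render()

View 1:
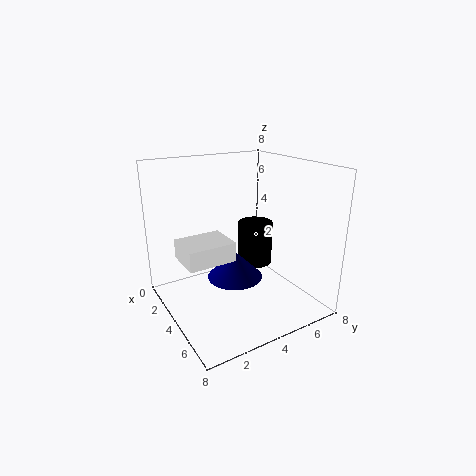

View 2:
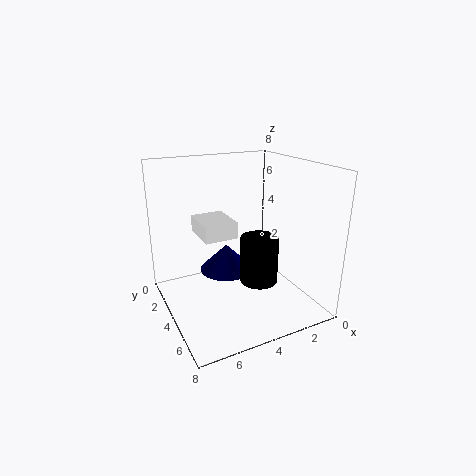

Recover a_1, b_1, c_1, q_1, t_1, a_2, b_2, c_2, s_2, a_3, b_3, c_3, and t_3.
a_1 = 3.5
b_1 = 0.5
c_1 = 3.5
q_1 = 2.5
t_1 = 1
a_2 = 4.5
b_2 = 3.5
c_2 = 2
s_2 = 1.5
a_3 = 3.5
b_3 = 5.5
c_3 = 2
t_3 = 2.5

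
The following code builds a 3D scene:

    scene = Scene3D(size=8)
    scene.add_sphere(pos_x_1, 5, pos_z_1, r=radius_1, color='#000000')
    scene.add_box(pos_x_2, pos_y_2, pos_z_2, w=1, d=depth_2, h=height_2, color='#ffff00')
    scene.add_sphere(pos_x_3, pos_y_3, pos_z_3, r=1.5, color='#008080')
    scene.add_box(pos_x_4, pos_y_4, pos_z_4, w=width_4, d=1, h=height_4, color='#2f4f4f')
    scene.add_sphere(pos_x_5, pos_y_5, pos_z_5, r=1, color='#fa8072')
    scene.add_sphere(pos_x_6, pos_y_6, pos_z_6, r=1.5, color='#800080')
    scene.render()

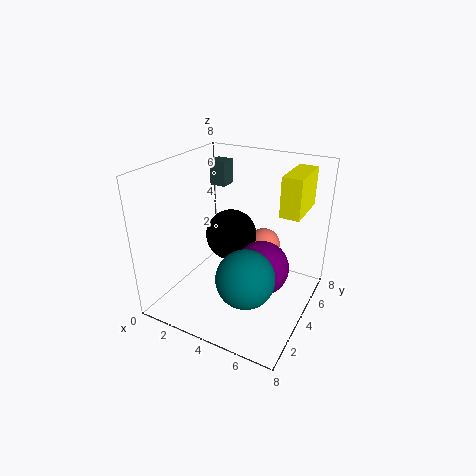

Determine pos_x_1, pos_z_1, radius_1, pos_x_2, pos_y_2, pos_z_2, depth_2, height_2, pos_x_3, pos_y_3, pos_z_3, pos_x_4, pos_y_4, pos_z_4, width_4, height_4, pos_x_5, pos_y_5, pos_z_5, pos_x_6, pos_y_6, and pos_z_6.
pos_x_1 = 3; pos_z_1 = 3.5; radius_1 = 1.5; pos_x_2 = 6.5; pos_y_2 = 3.5; pos_z_2 = 6; depth_2 = 2.5; height_2 = 2; pos_x_3 = 5.5; pos_y_3 = 2; pos_z_3 = 3; pos_x_4 = 1; pos_y_4 = 6; pos_z_4 = 6; width_4 = 1; height_4 = 1.5; pos_x_5 = 4.5; pos_y_5 = 6.5; pos_z_5 = 2.5; pos_x_6 = 5.5; pos_y_6 = 4; pos_z_6 = 2.5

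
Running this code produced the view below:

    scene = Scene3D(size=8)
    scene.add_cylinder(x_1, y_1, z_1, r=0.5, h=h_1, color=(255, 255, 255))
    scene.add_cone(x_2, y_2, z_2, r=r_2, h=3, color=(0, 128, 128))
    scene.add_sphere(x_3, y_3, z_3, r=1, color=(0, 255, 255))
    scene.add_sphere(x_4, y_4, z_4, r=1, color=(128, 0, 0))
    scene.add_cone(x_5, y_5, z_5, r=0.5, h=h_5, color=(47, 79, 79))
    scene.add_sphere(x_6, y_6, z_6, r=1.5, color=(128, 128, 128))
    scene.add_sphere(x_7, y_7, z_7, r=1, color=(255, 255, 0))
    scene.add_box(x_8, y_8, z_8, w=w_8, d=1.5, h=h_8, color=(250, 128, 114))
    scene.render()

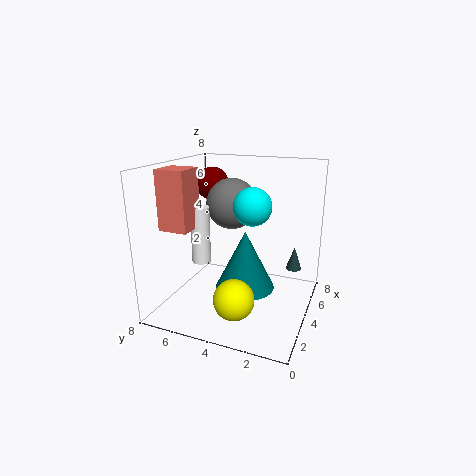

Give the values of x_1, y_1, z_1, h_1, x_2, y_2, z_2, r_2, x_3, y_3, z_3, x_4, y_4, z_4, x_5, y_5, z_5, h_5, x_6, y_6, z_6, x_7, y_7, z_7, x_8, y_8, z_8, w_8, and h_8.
x_1 = 2.5, y_1 = 5.5, z_1 = 3, h_1 = 3, x_2 = 2.5, y_2 = 3, z_2 = 2, r_2 = 1.5, x_3 = 3.5, y_3 = 3, z_3 = 6, x_4 = 6, y_4 = 6.5, z_4 = 6.5, x_5 = 7.5, y_5 = 1.5, z_5 = 1, h_5 = 1.5, x_6 = 5.5, y_6 = 5, z_6 = 5.5, x_7 = 1, y_7 = 3, z_7 = 2, x_8 = 1, y_8 = 5.5, z_8 = 5, w_8 = 1.5, h_8 = 3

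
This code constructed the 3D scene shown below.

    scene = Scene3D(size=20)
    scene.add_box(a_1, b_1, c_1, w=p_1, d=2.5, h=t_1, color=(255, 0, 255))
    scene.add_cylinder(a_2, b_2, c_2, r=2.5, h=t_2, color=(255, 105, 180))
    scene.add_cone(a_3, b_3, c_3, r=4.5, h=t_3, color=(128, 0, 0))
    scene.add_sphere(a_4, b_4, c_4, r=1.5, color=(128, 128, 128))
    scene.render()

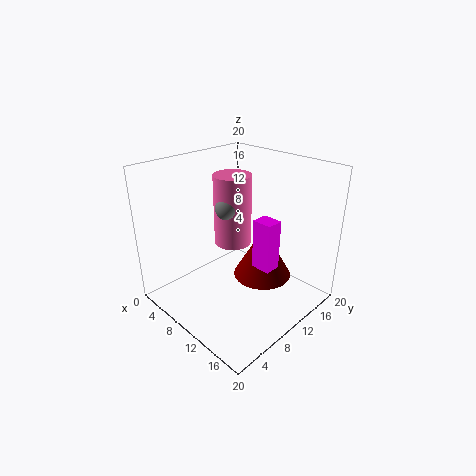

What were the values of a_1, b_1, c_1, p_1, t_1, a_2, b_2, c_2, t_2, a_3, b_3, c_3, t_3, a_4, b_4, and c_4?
a_1 = 10.5
b_1 = 12.5
c_1 = 4.5
p_1 = 3
t_1 = 7.5
a_2 = 9.5
b_2 = 9.5
c_2 = 9.5
t_2 = 9.5
a_3 = 10
b_3 = 15.5
c_3 = 1.5
t_3 = 8
a_4 = 10
b_4 = 8
c_4 = 15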